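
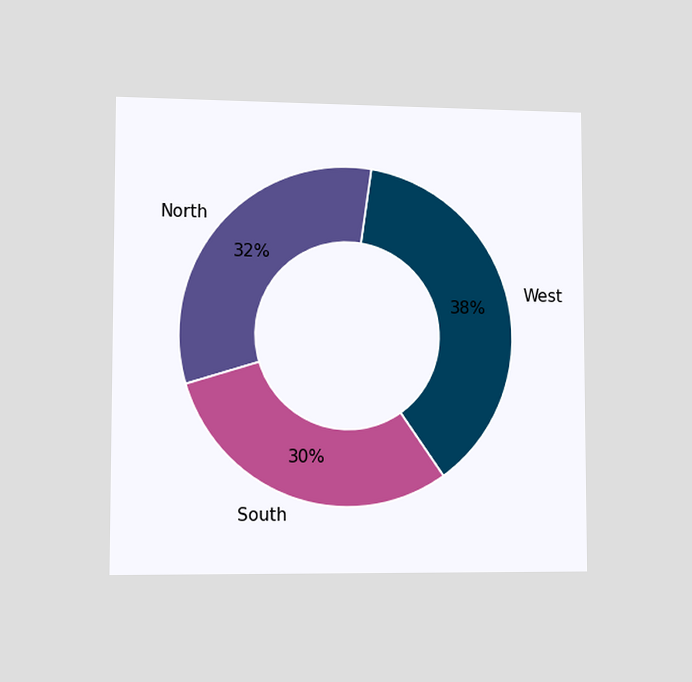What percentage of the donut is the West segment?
The chart is viewed slightly from the left. The West segment takes up 38% of the ring.

38%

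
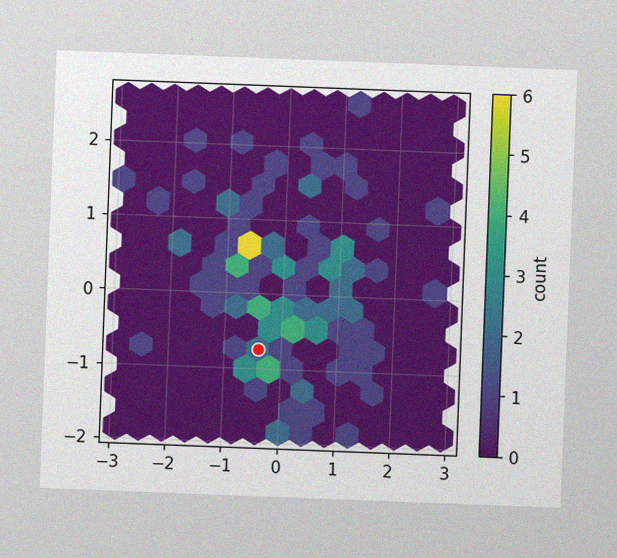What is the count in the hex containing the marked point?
2

The chart is tilted about 2° clockwise, with some photo noise. The marked hex reads 2 on the colorbar.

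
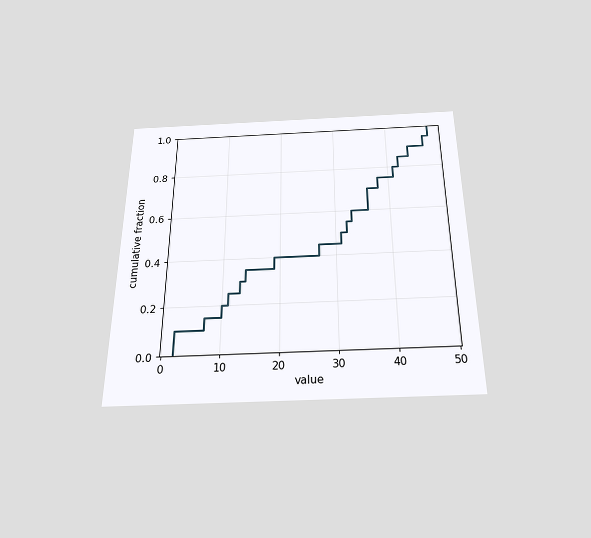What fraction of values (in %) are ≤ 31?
50%

The chart is viewed slightly from below. At x=31 the ECDF step is at 50%.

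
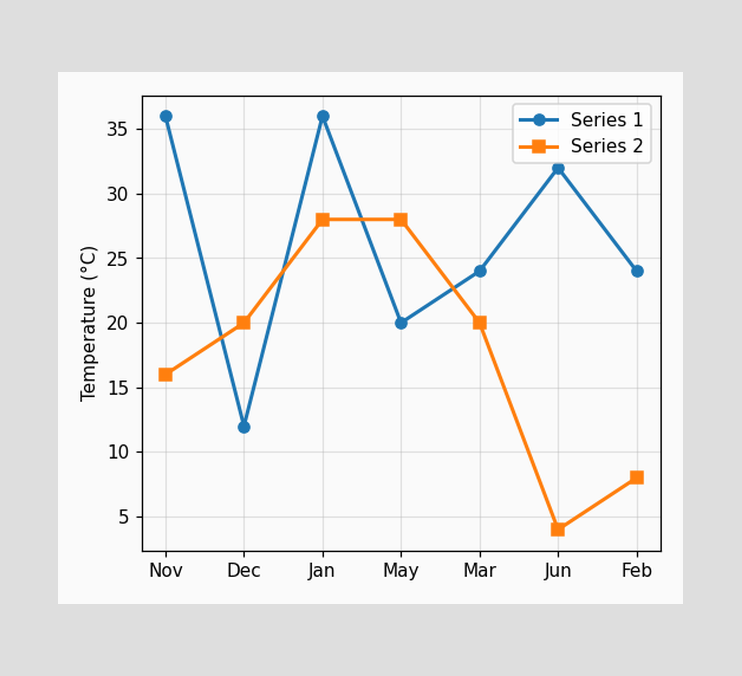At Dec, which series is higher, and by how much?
Series 2, by 8°C

At Dec, Series 2 sits above the other line by 8°C.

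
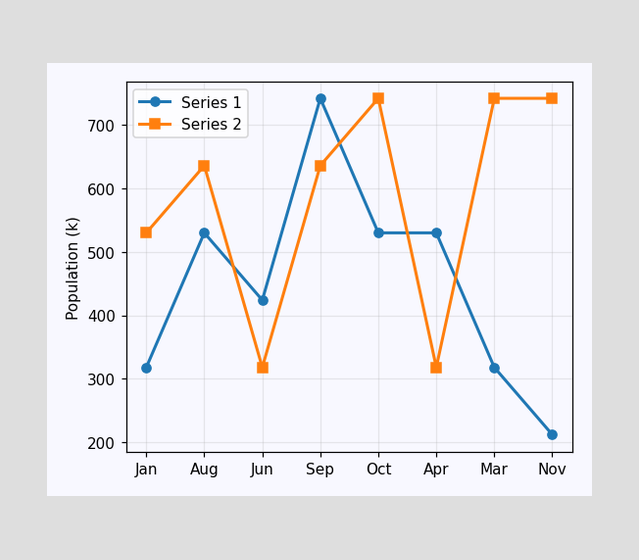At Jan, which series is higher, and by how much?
Series 2, by 212k

At Jan, Series 2 sits above the other line by 212k.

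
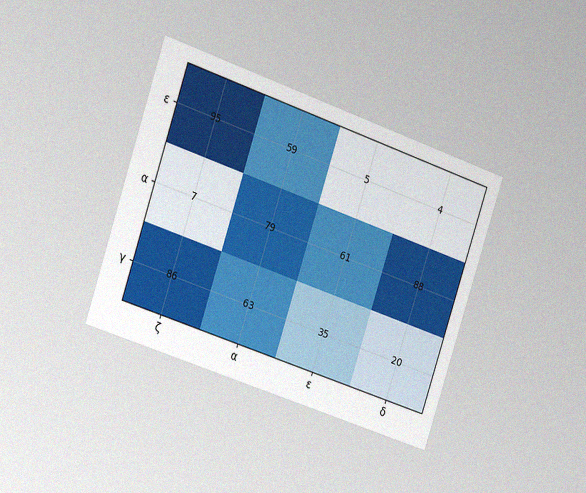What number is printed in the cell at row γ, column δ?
20

The chart is tilted about 19° clockwise and viewed at a slight angle, with some photo noise. The (γ, δ) cell reads 20.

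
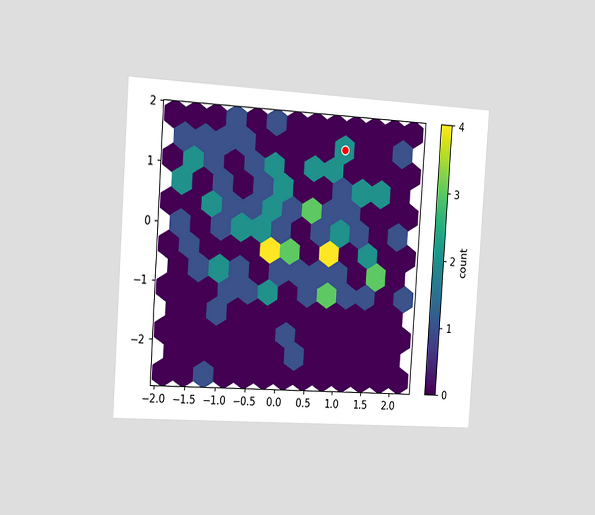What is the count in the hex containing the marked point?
2

The chart is tilted about 4° clockwise and viewed slightly from the left. The marked hex reads 2 on the colorbar.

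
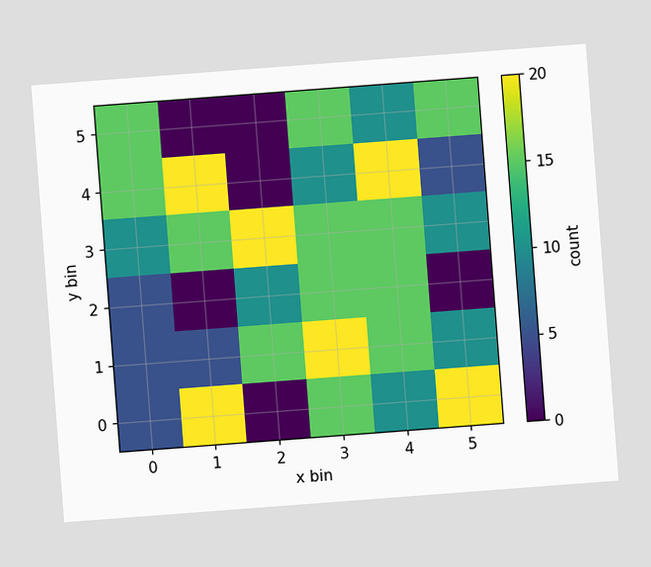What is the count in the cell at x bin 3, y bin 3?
15

The chart is tilted about 4° counter-clockwise. Matching the cell (3, 3) against the colorbar gives 15.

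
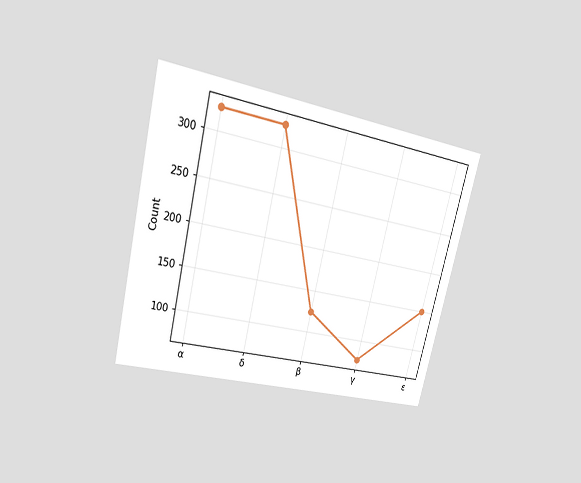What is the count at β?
The chart is tilted about 14° clockwise and viewed at a slight angle. At β, the line is at 125.

125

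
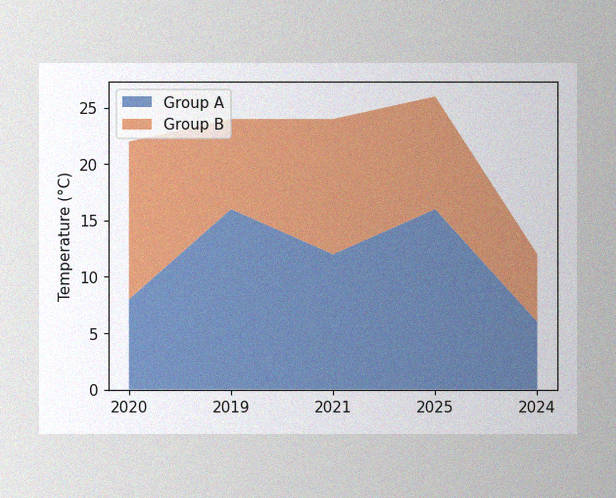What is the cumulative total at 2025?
26°C

The image has some photo noise and uneven lighting. The stacked total at 2025 reaches 26°C.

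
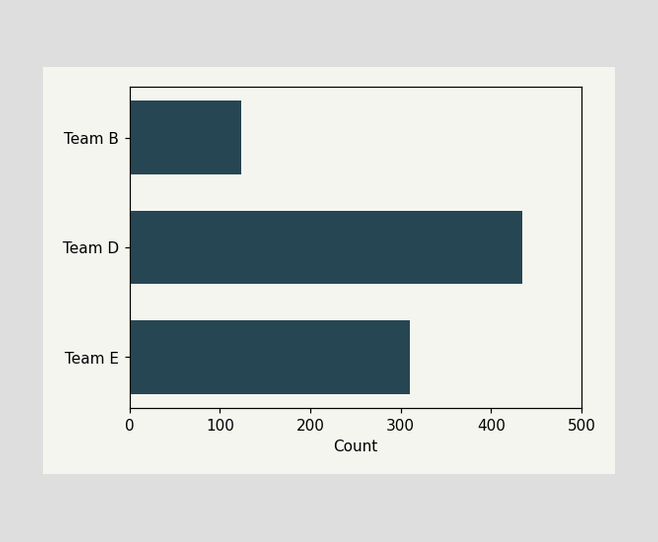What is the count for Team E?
Reading along the chart's x-axis, the Team E bar reaches 310.

310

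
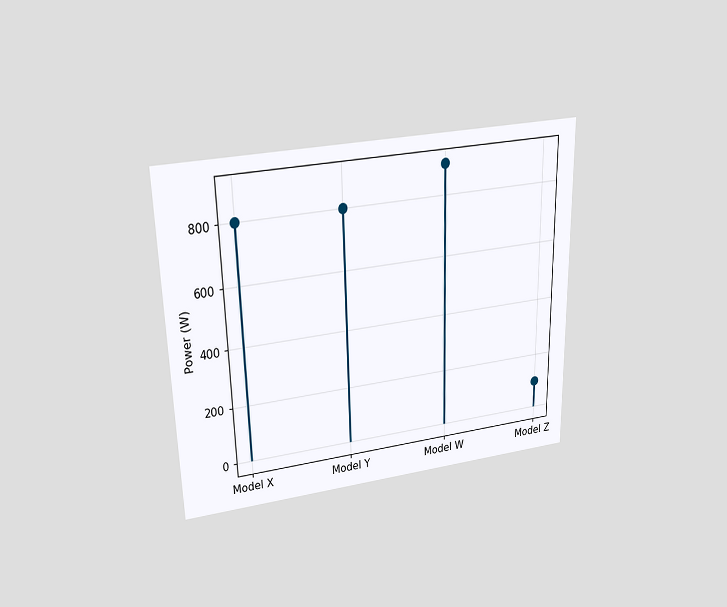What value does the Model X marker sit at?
800W

The chart is viewed slightly from above. The Model X marker sits at 800W.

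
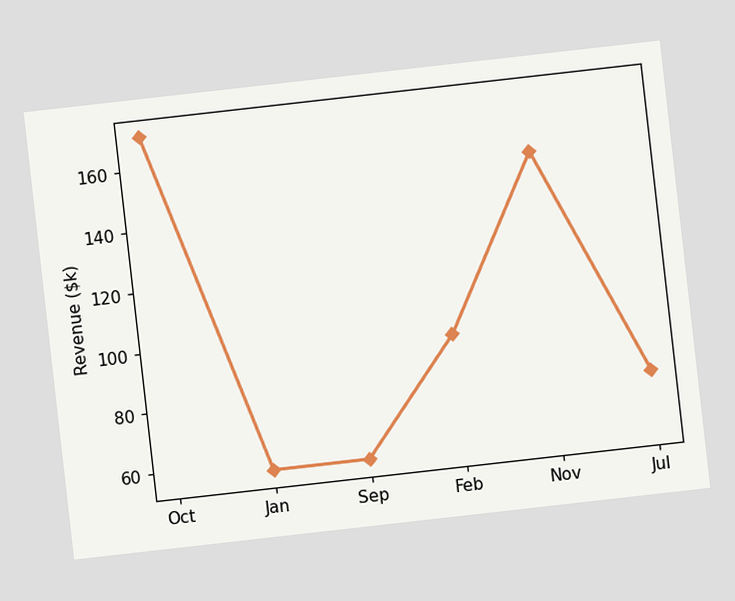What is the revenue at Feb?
The chart is tilted about 6° counter-clockwise. At Feb, the line is at $95k.

$95k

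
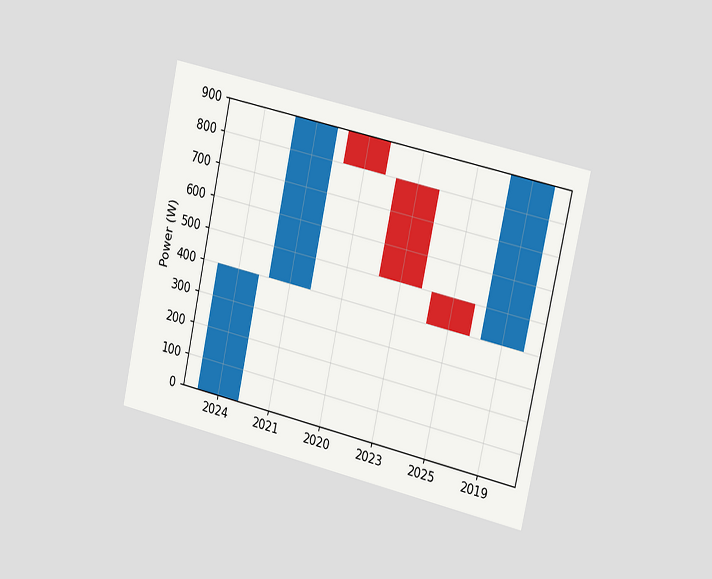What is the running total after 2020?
800W

The chart is tilted about 12° clockwise and viewed slightly from the right. After 2020 the running total reaches 800W.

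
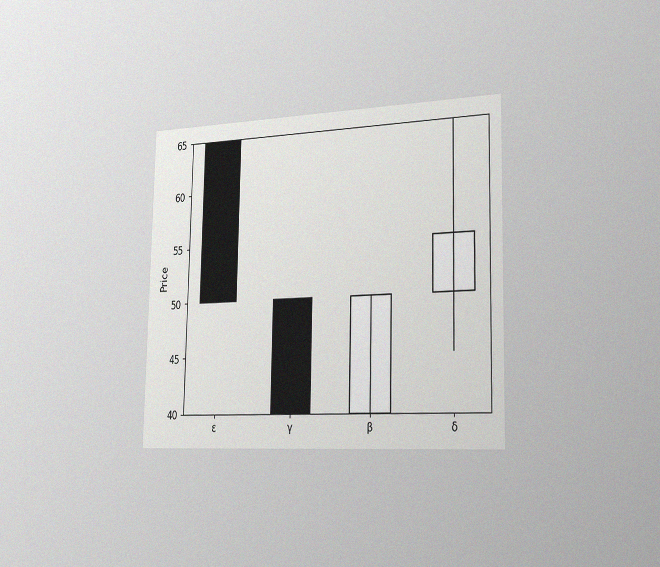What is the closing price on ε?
The chart is viewed slightly from the right, with some photo noise. The ε candle closes at 50.

50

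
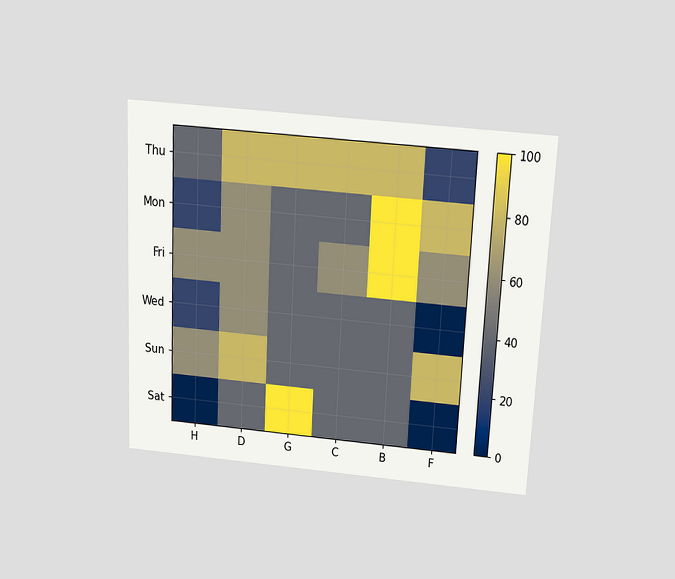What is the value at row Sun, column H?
The chart is tilted about 3° clockwise and viewed slightly from above. Matching cell (Sun, H) against the colorbar gives 60.

60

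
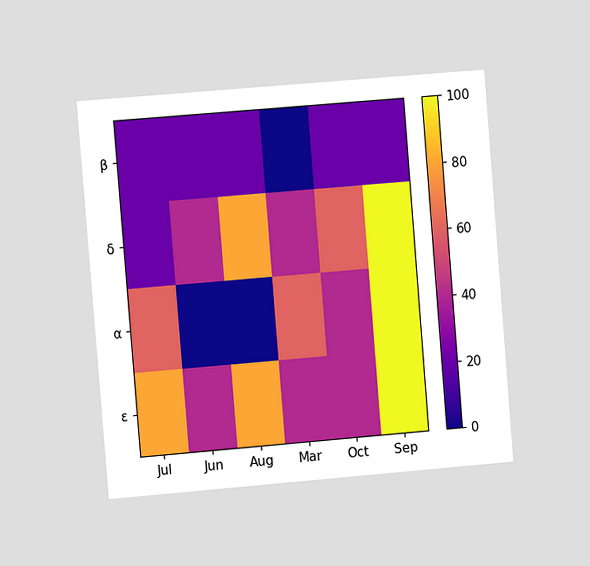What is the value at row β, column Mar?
The chart is tilted about 5° counter-clockwise and viewed at a slight angle. Matching cell (β, Mar) against the colorbar gives 0.

0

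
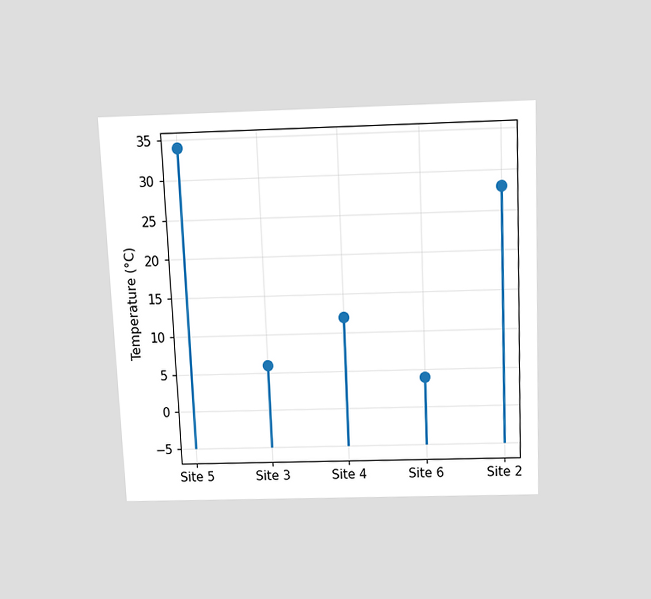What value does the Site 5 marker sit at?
34°C

The chart is tilted about 3° counter-clockwise and viewed slightly from above. The Site 5 marker sits at 34°C.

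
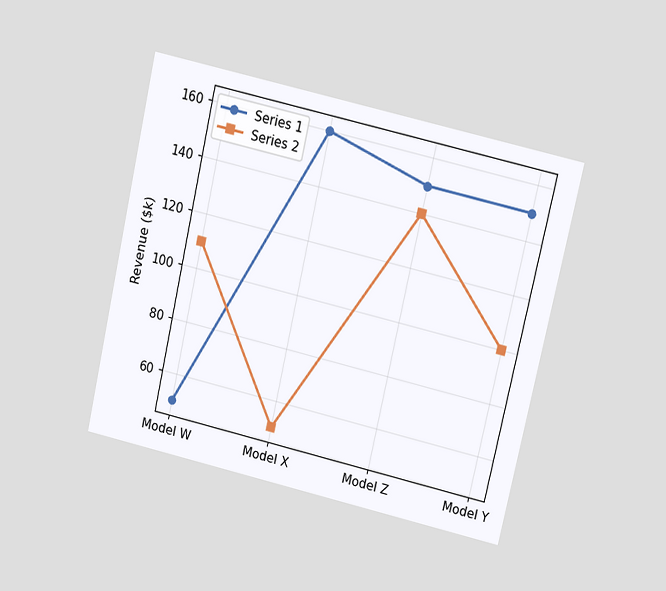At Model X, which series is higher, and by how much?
The chart is tilted about 13° clockwise and viewed slightly from above. At Model X, Series 1 sits above the other line by $110k.

Series 1, by $110k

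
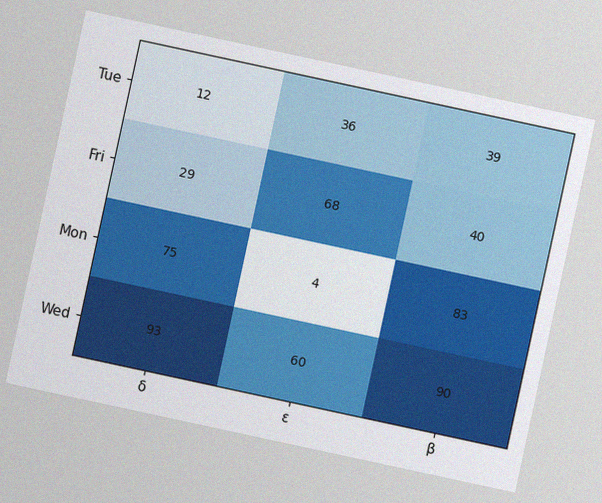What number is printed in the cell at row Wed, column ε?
The chart is tilted about 12° clockwise, with some photo noise. The (Wed, ε) cell reads 60.

60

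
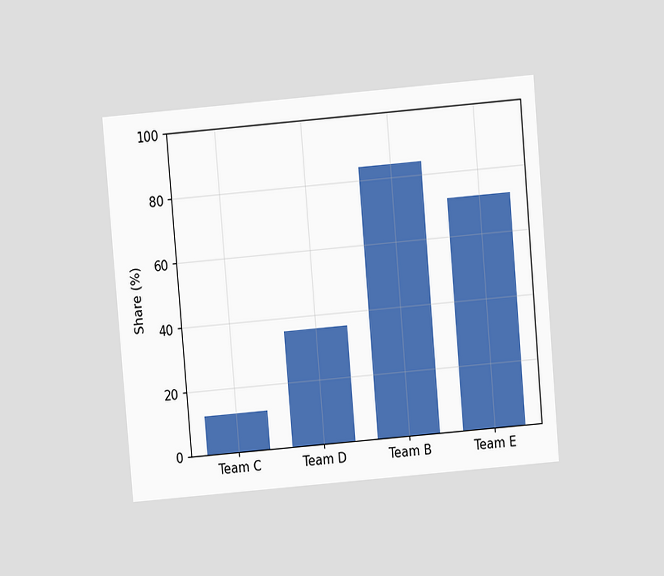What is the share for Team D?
36%

The chart is tilted about 5° counter-clockwise and viewed at a slight angle. Reading along the chart's y-axis, the Team D bar reaches 36%.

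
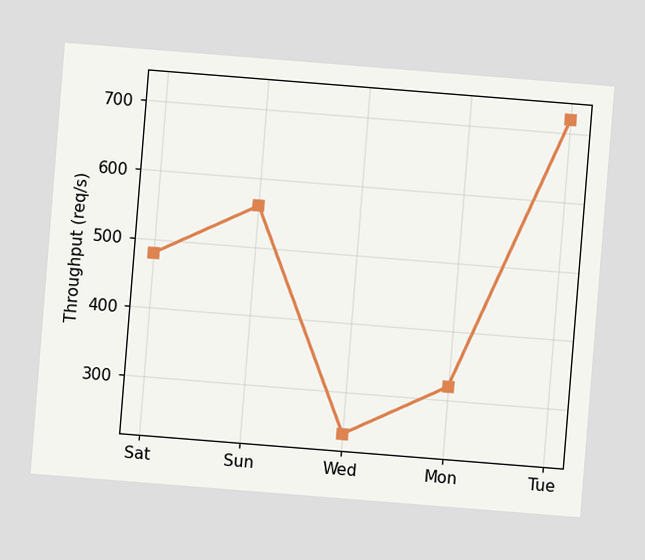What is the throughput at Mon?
320req/s

The chart is tilted about 5° clockwise. At Mon, the line is at 320req/s.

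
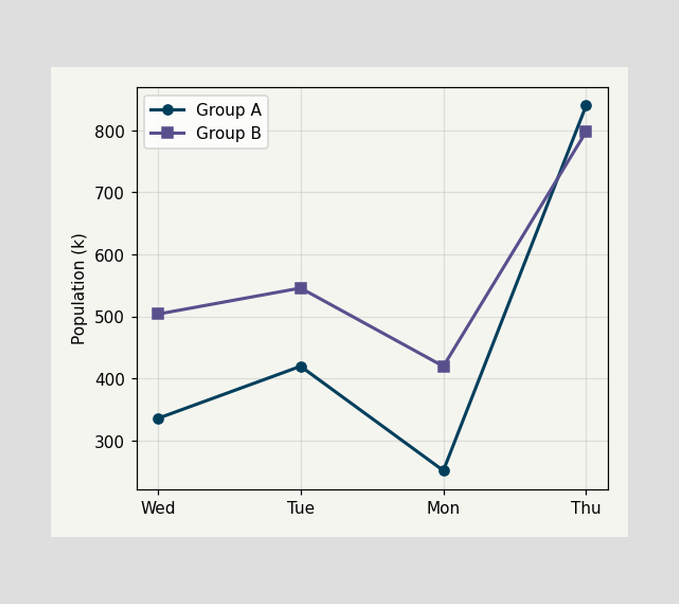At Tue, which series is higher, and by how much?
Group B, by 126k

At Tue, Group B sits above the other line by 126k.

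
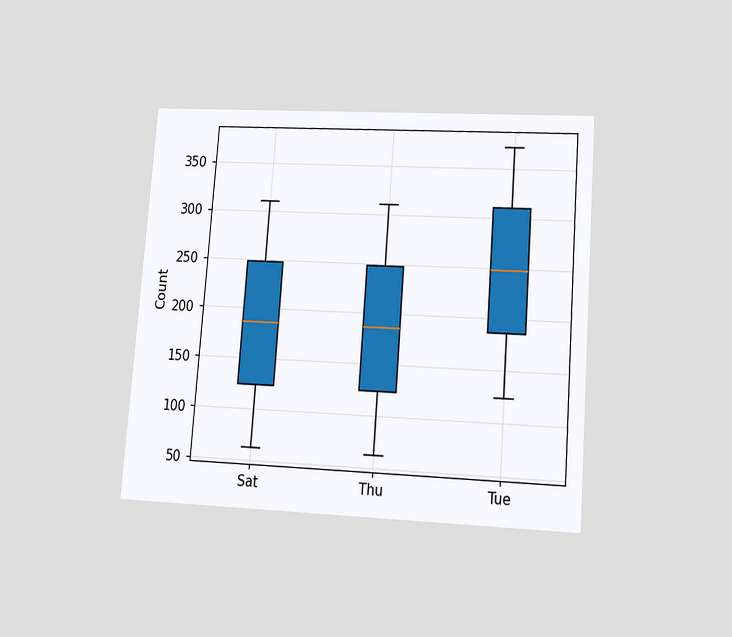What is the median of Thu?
186

The chart is tilted about 4° clockwise and viewed at a slight angle. The median line in the Thu box sits at 186.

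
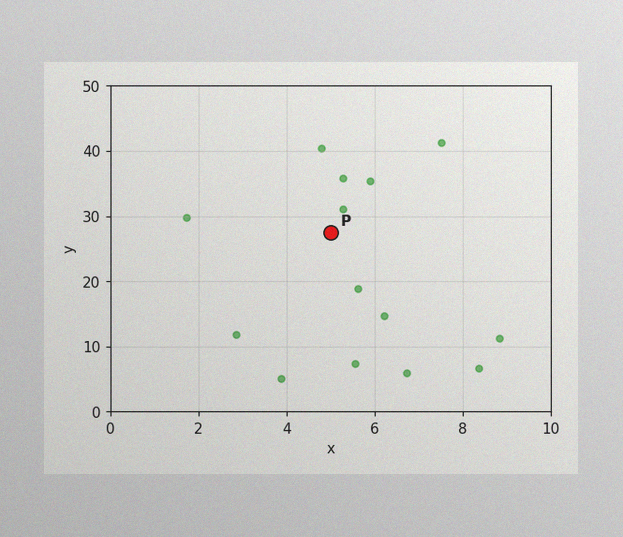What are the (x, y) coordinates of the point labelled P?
(5, 27.5)

The image has some photo noise and uneven lighting. Following the gridlines from P to each axis, P sits at (5, 27.5).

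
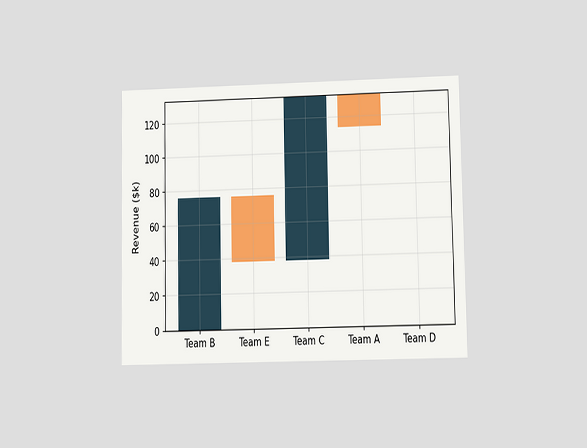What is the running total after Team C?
$133k

The chart is viewed at a slight angle. After Team C the running total reaches $133k.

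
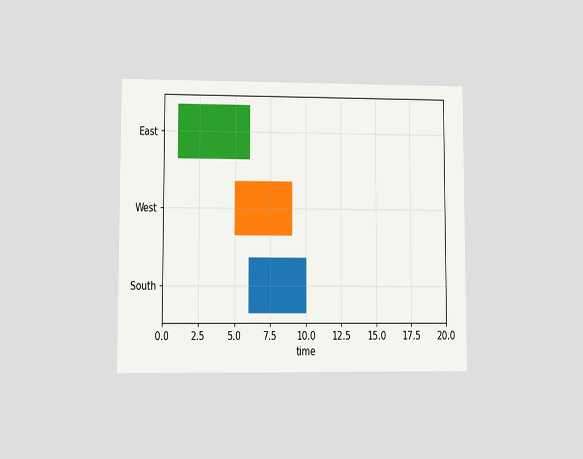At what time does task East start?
1

The chart is viewed at a slight angle. The East bar begins at t=1.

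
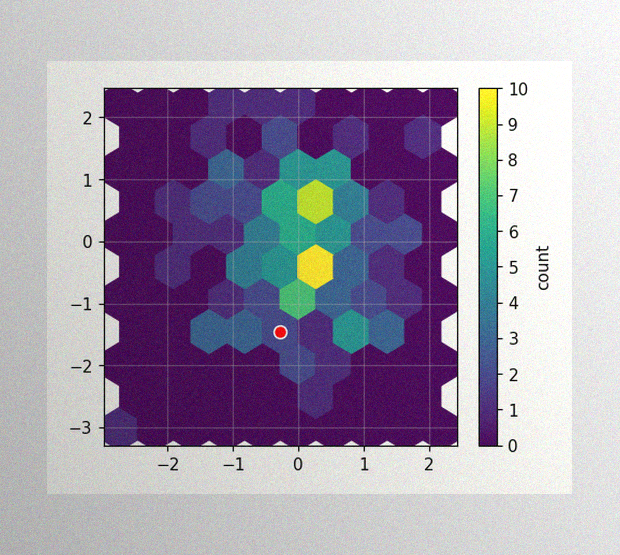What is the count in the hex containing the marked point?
2

The image has some photo noise and uneven lighting. The marked hex reads 2 on the colorbar.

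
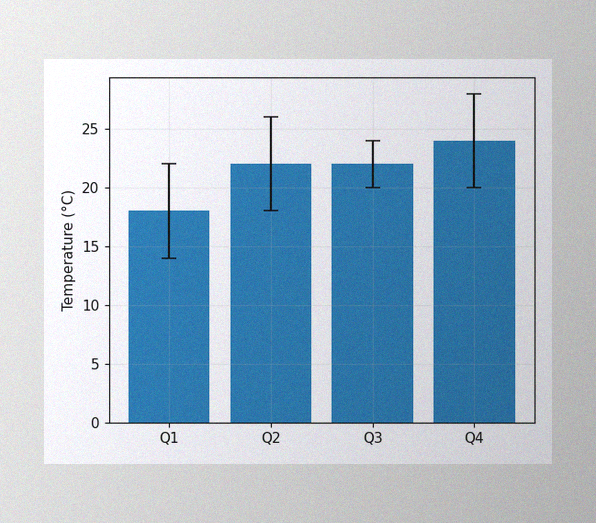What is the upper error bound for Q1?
The image has some photo noise and uneven lighting. The Q1 bar's upper whisker reaches 22°C.

22°C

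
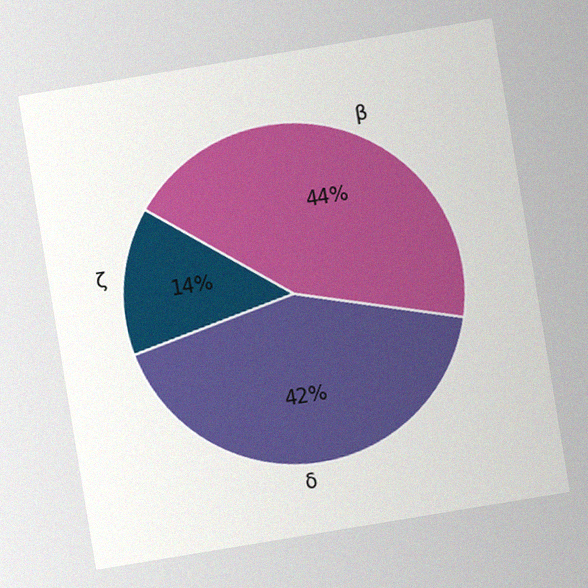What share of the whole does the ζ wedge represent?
14%

The chart is tilted about 9° counter-clockwise, with some photo noise. The ζ slice takes up 14% of the pie.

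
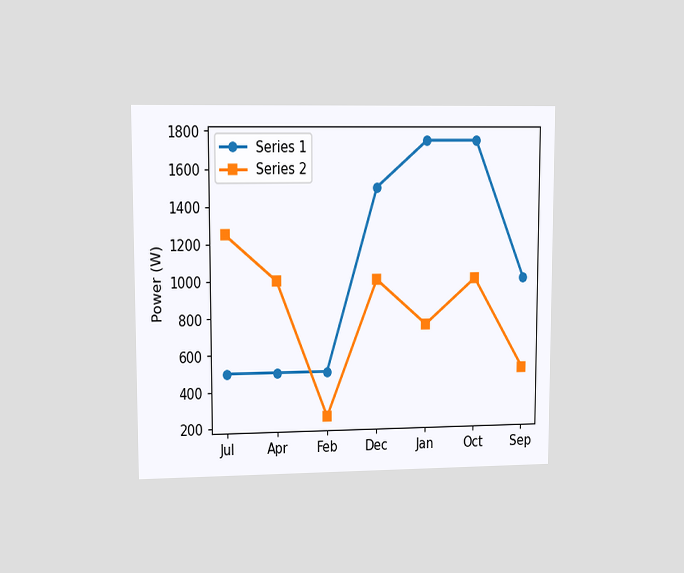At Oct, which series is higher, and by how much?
Series 1, by 750W

The chart is viewed at a slight angle. At Oct, Series 1 sits above the other line by 750W.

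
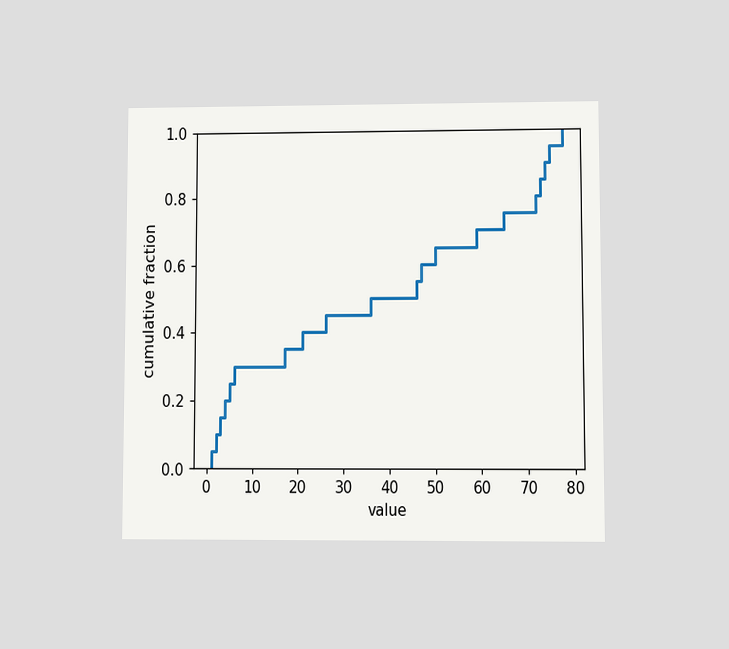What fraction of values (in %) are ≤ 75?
The chart is viewed at a slight angle. At x=75 the ECDF step is at 95%.

95%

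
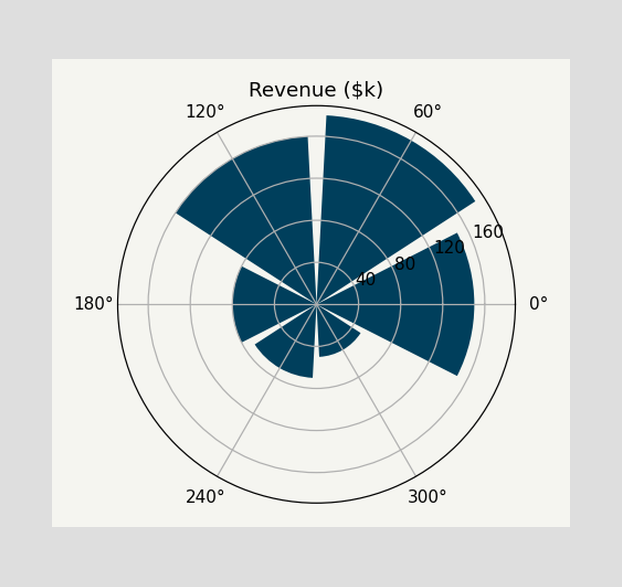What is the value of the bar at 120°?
The bar at 120° reaches $160k on the radial axis.

$160k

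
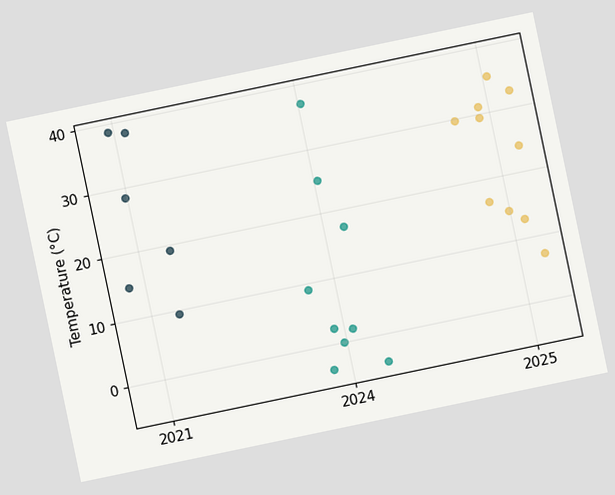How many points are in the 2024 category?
The chart is tilted about 12° counter-clockwise. Counting the markers in the 2024 column gives 9.

9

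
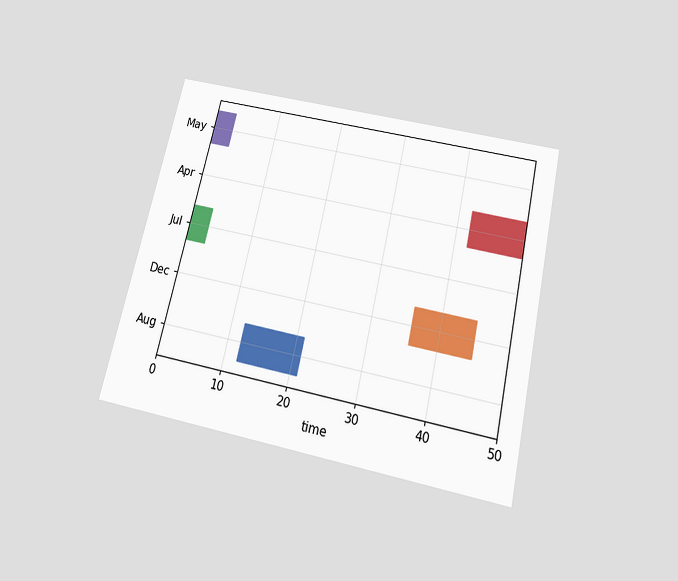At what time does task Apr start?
42

The chart is tilted about 13° clockwise and viewed slightly from below. The Apr bar begins at t=42.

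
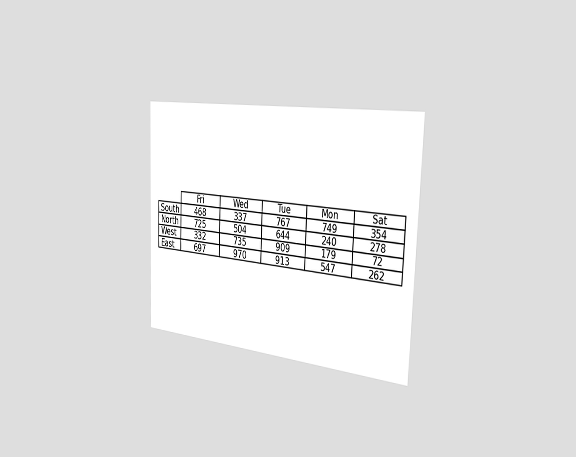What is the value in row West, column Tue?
909

The chart is tilted about 2° clockwise and viewed slightly from the right. The (West, Tue) cell reads 909.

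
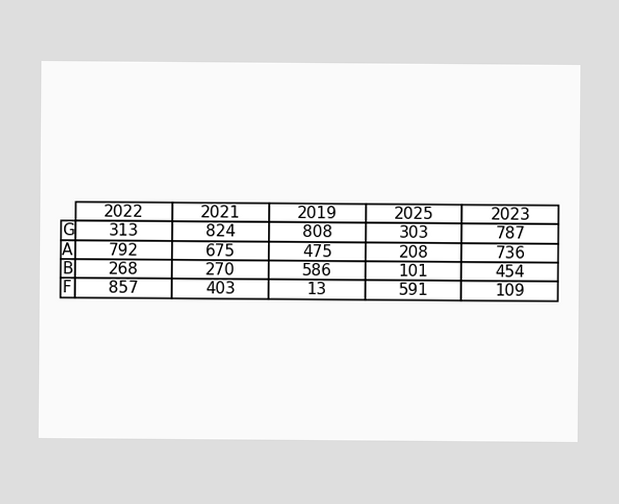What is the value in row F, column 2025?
The (F, 2025) cell reads 591.

591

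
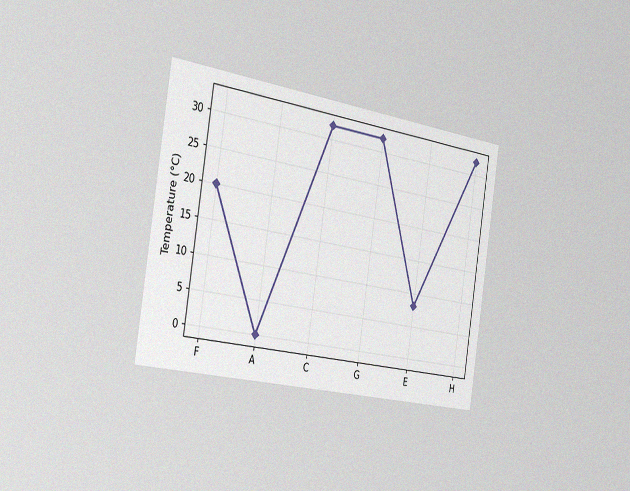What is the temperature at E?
The chart is tilted about 9° clockwise and viewed slightly from the left, with some photo noise. At E, the line is at 8°C.

8°C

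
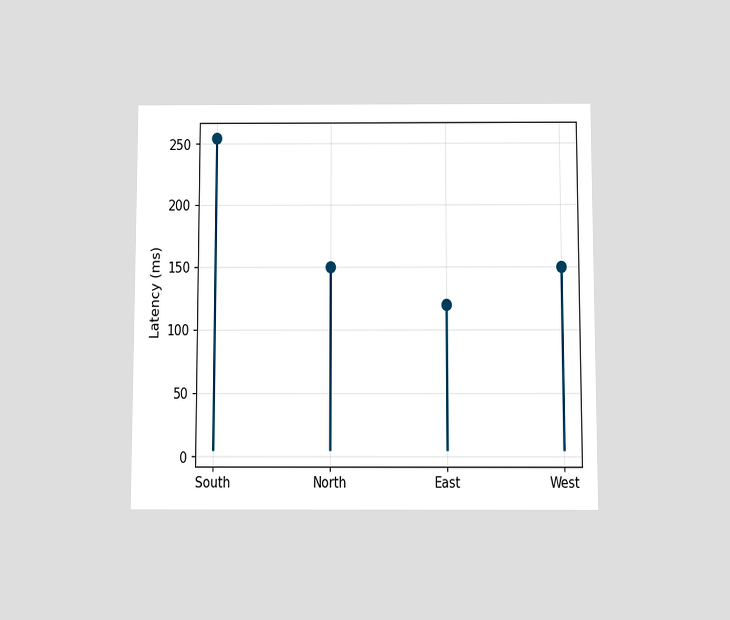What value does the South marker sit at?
The chart is viewed slightly from below. The South marker sits at 255ms.

255ms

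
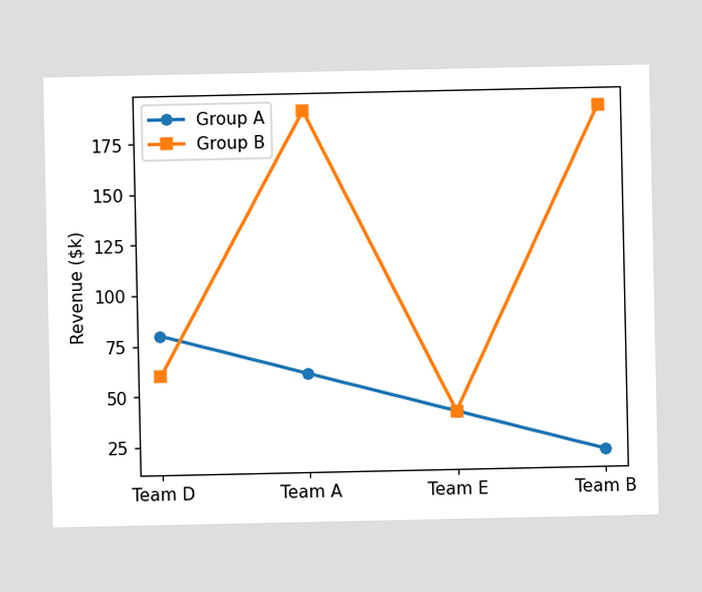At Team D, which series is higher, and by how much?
Group A, by $20k

At Team D, Group A sits above the other line by $20k.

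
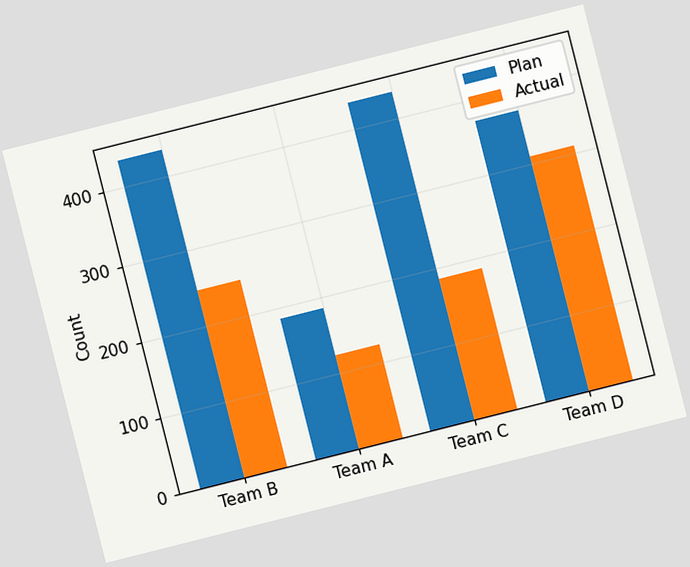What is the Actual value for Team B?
248

The chart is tilted about 14° counter-clockwise. The Actual bar at Team B reaches 248 on the y-axis.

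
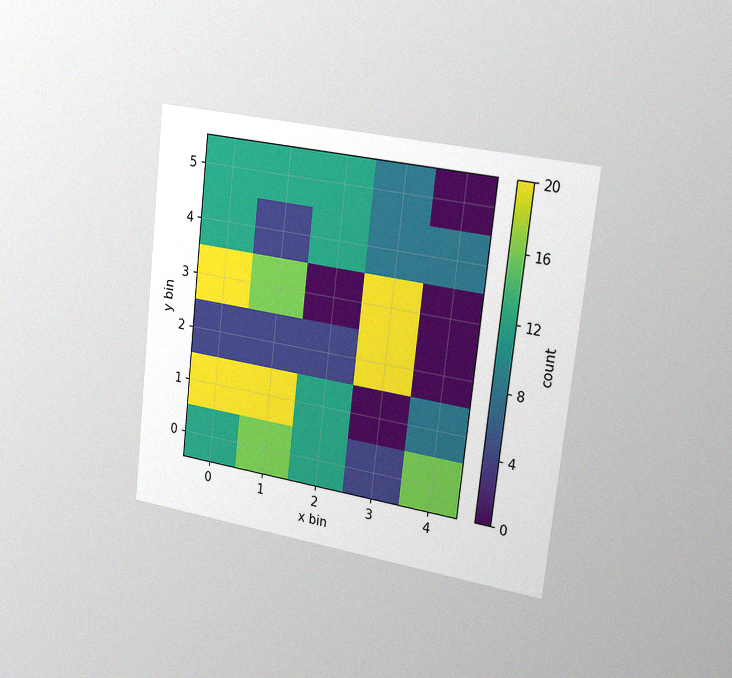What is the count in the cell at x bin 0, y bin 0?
The chart is tilted about 6° clockwise and viewed slightly from the right, with some photo noise. Matching the cell (0, 0) against the colorbar gives 12.

12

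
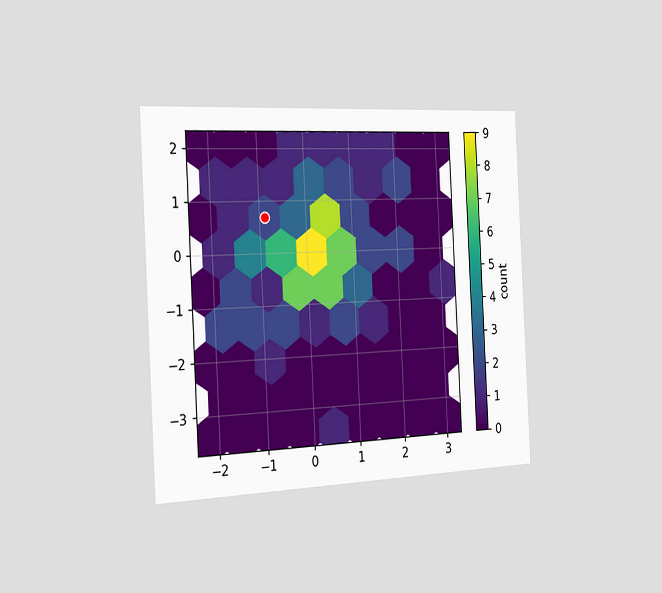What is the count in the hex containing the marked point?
2

The chart is tilted about 3° counter-clockwise and viewed slightly from the left. The marked hex reads 2 on the colorbar.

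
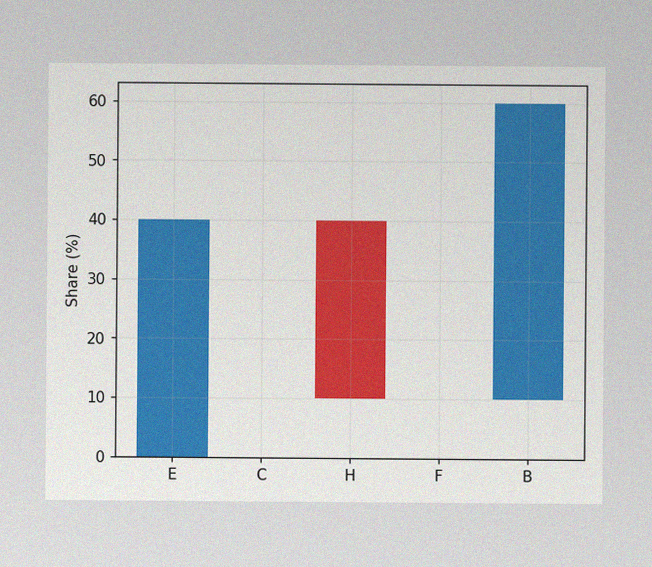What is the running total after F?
The image has some photo noise and uneven lighting. After F the running total reaches 10%.

10%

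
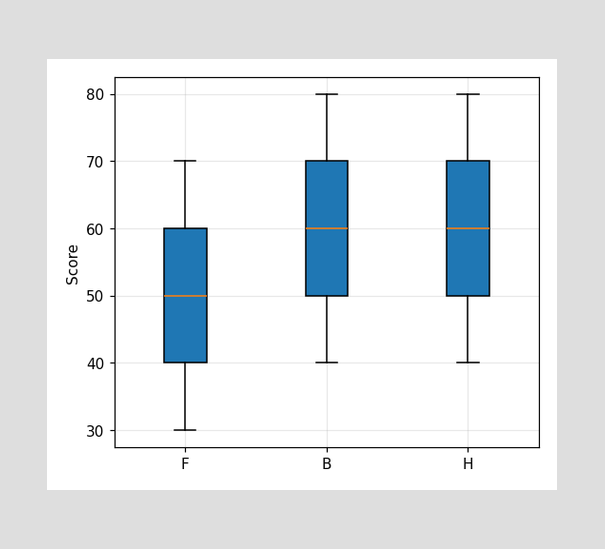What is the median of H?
The median line in the H box sits at 60.

60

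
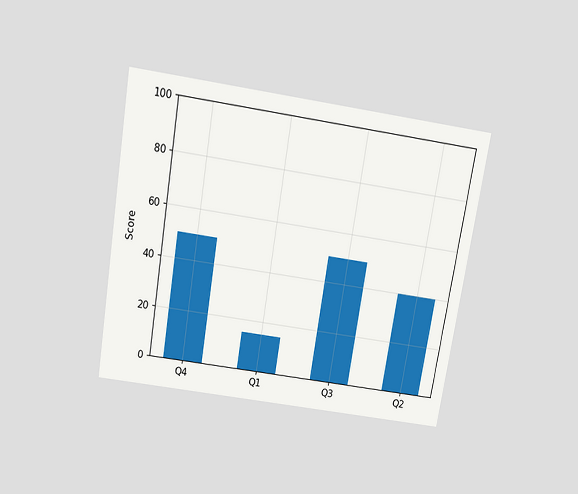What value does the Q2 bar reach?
40

The chart is tilted about 9° clockwise and viewed slightly from above. Reading along the chart's y-axis, the Q2 bar reaches 40.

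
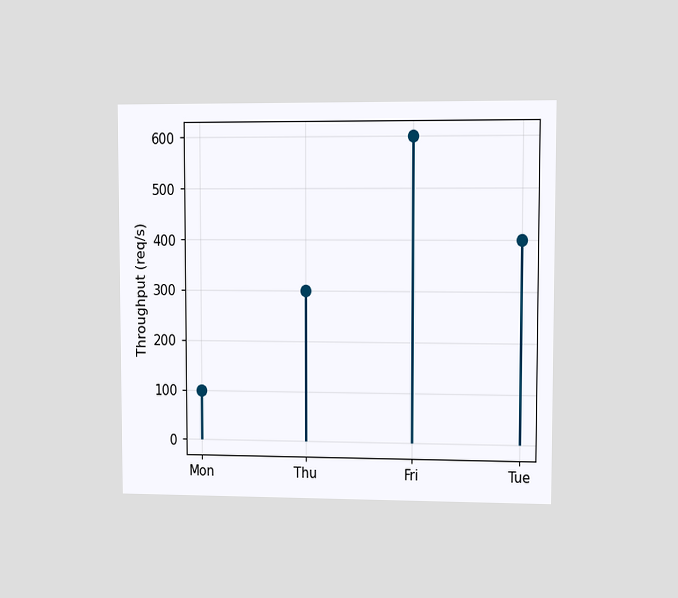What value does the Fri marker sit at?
The chart is viewed at a slight angle. The Fri marker sits at 600req/s.

600req/s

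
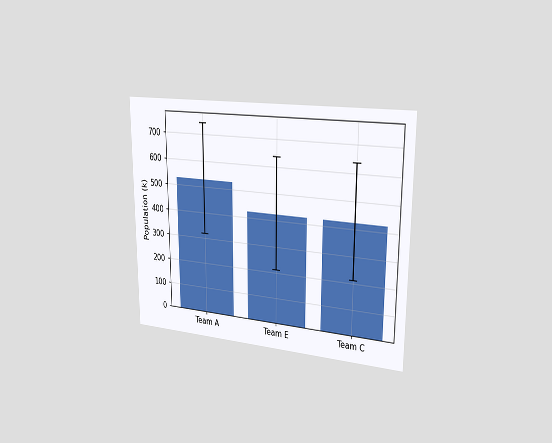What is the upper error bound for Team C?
The chart is viewed slightly from the right. The Team C bar's upper whisker reaches 636k.

636k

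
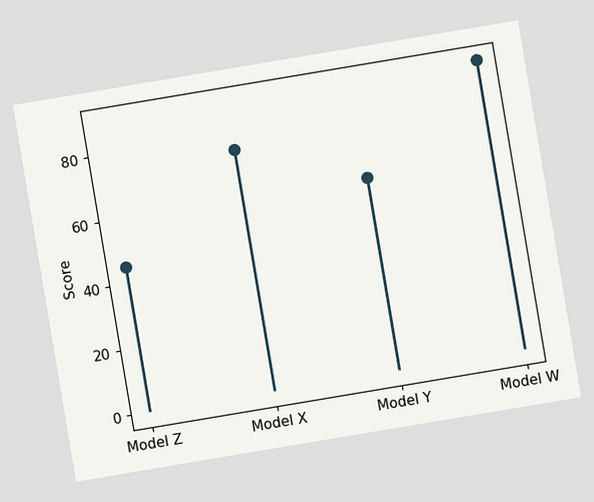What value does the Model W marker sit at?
The chart is tilted about 10° counter-clockwise. The Model W marker sits at 90.

90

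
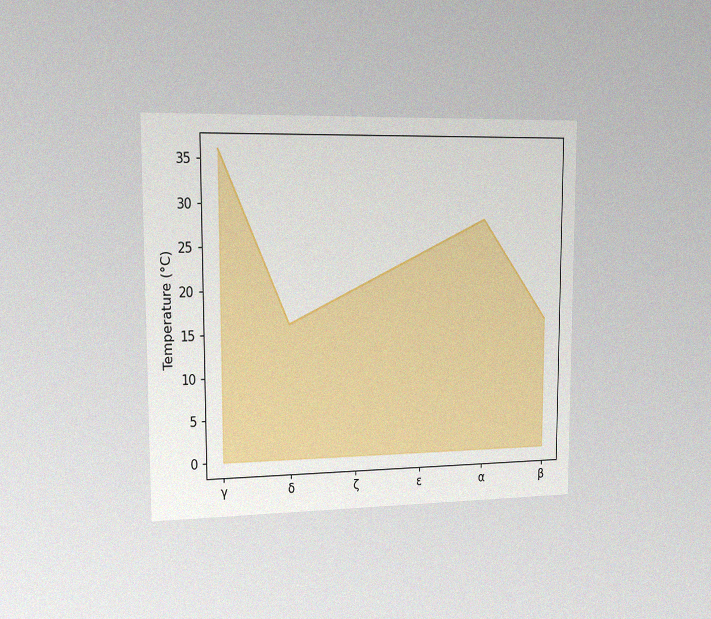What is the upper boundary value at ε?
24°C

The chart is viewed slightly from the left, with some photo noise. At ε the upper boundary is at 24°C.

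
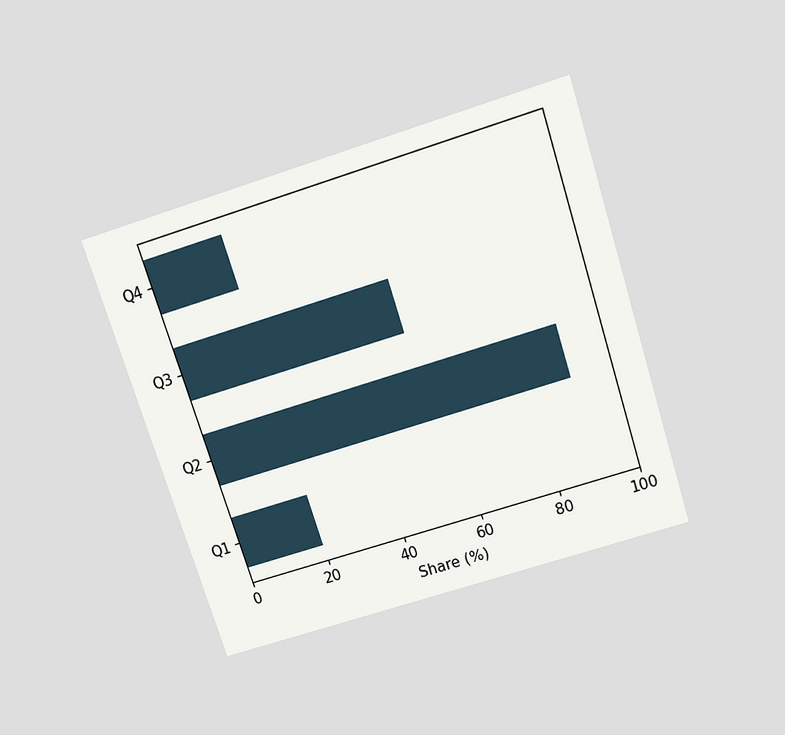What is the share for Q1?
20%

The chart is tilted about 18° counter-clockwise and viewed slightly from above. Reading along the chart's x-axis, the Q1 bar reaches 20%.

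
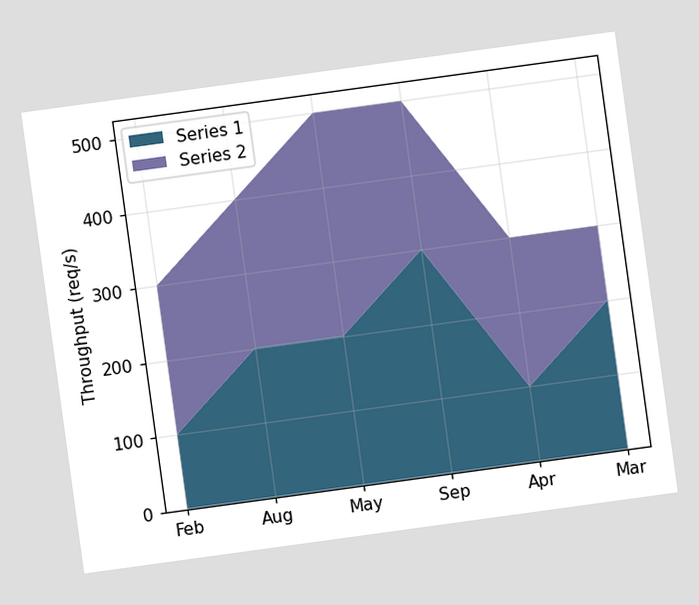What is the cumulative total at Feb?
300req/s

The chart is tilted about 8° counter-clockwise. The stacked total at Feb reaches 300req/s.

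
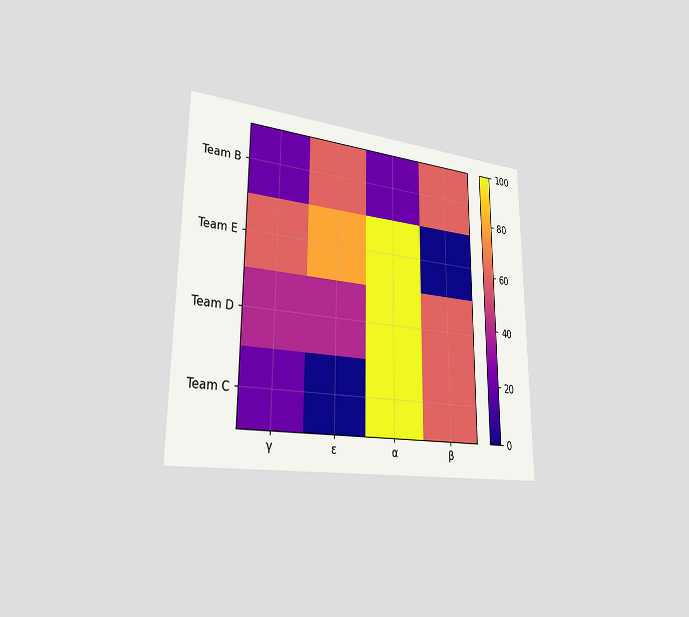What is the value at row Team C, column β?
60

The chart is viewed slightly from the left. Matching cell (Team C, β) against the colorbar gives 60.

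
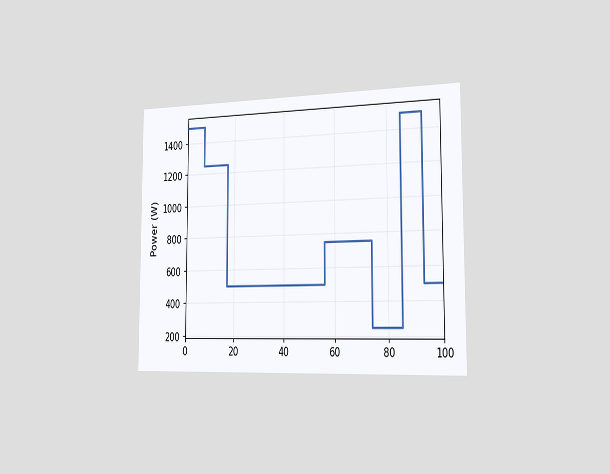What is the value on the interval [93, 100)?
The chart is viewed slightly from the right. On [93, 100) the step sits at 500W.

500W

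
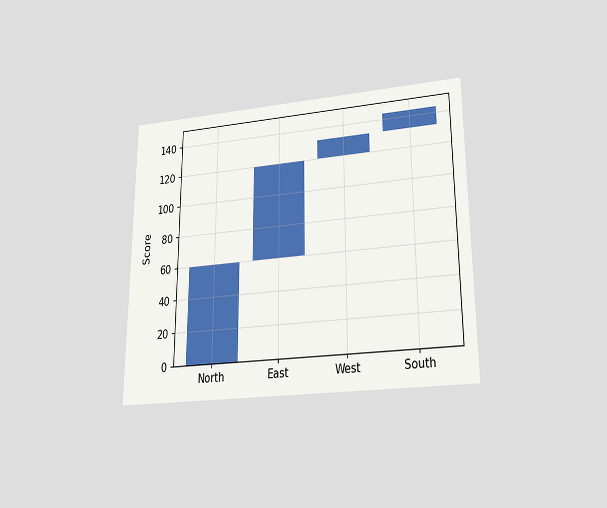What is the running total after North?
The chart is viewed slightly from below. After North the running total reaches 60.

60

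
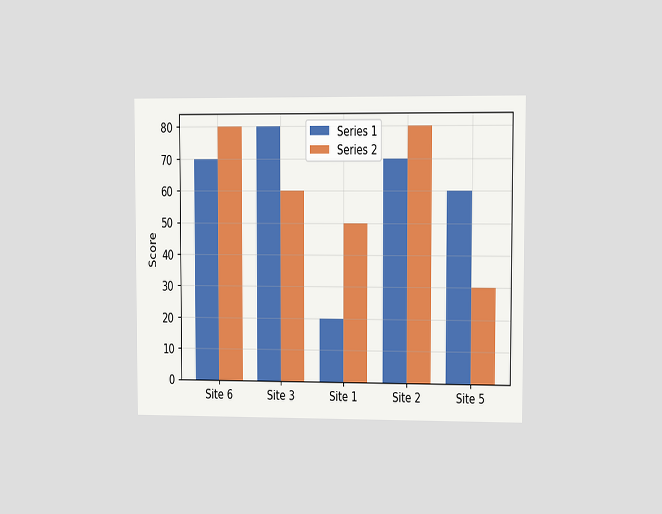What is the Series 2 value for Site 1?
The chart is viewed at a slight angle. The Series 2 bar at Site 1 reaches 50 on the y-axis.

50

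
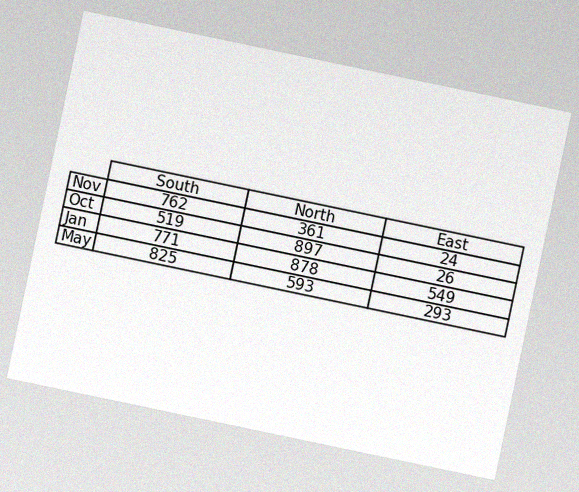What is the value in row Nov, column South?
The chart is tilted about 12° clockwise, with some photo noise. The (Nov, South) cell reads 762.

762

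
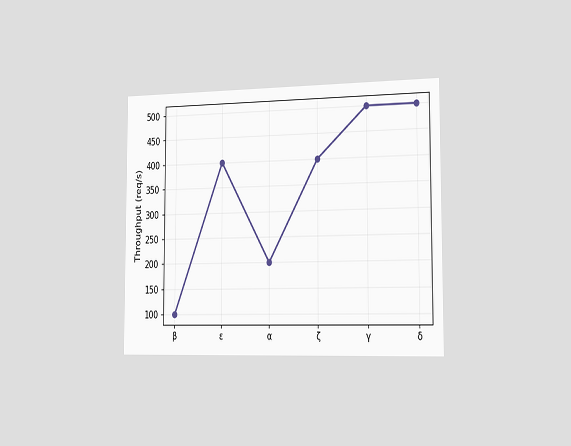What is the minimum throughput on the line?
The chart is viewed slightly from the right. The lowest point is at β, and reading across to the y-axis gives 100req/s.

100req/s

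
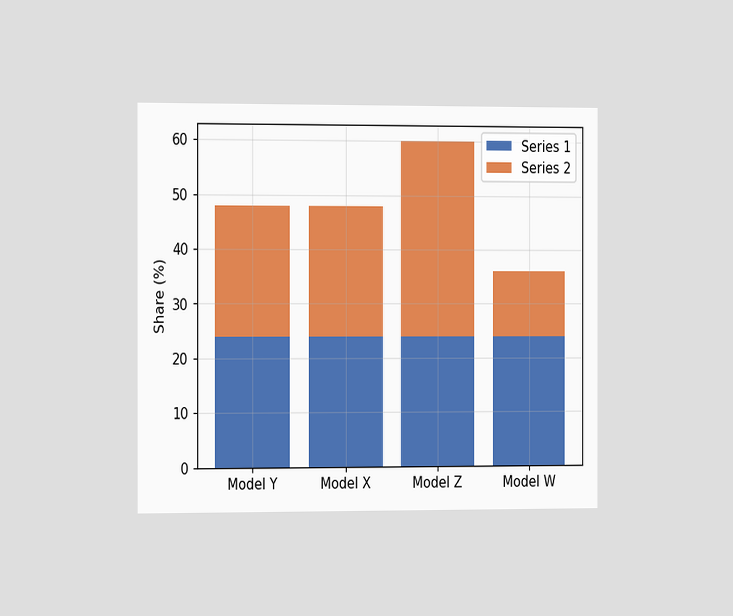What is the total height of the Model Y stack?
The chart is viewed slightly from the left. The Model Y stack's top reaches 48% on the y-axis.

48%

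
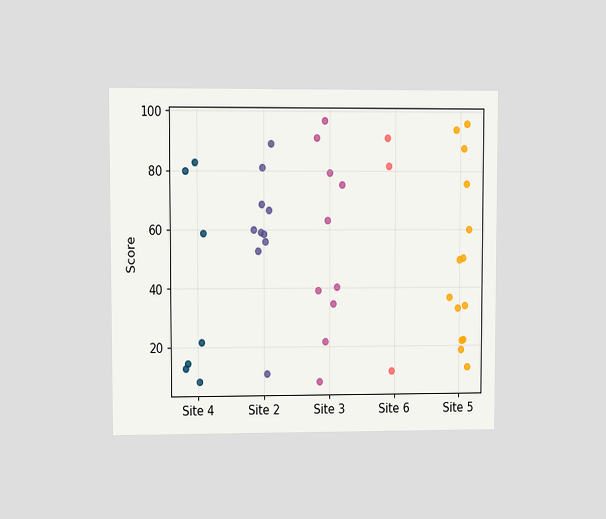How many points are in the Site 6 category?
The chart is viewed at a slight angle. Counting the markers in the Site 6 column gives 3.

3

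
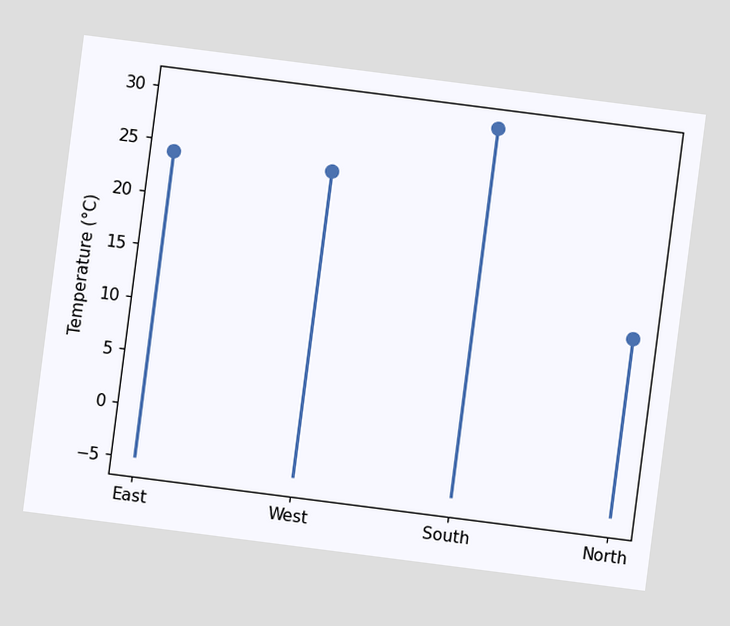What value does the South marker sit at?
The chart is tilted about 7° clockwise. The South marker sits at 30°C.

30°C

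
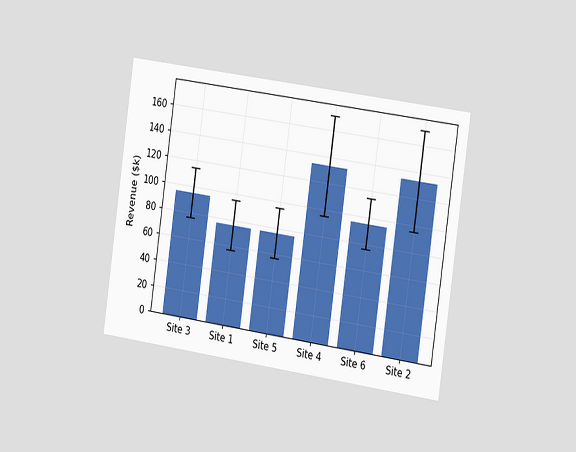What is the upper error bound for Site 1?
$95k

The chart is tilted about 8° clockwise and viewed slightly from the right. The Site 1 bar's upper whisker reaches $95k.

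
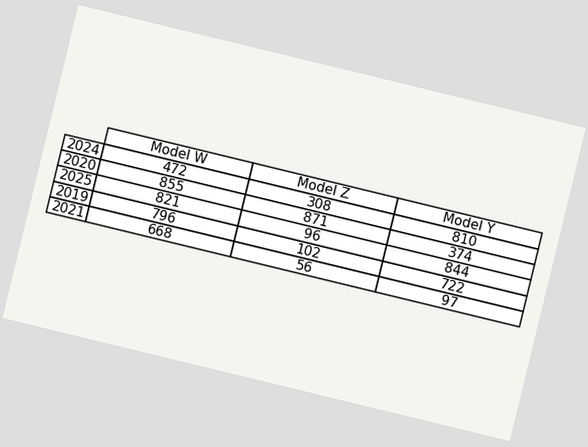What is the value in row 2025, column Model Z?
96

The chart is tilted about 14° clockwise. The (2025, Model Z) cell reads 96.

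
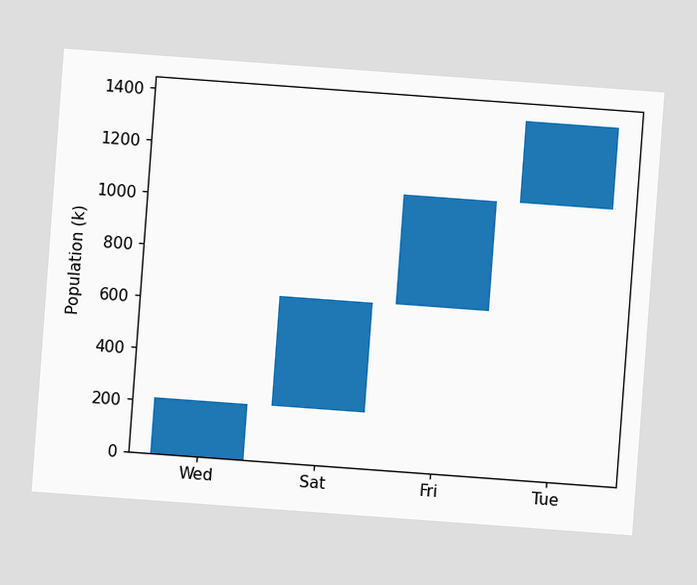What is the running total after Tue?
1378k

The chart is tilted about 4° clockwise. After Tue the running total reaches 1378k.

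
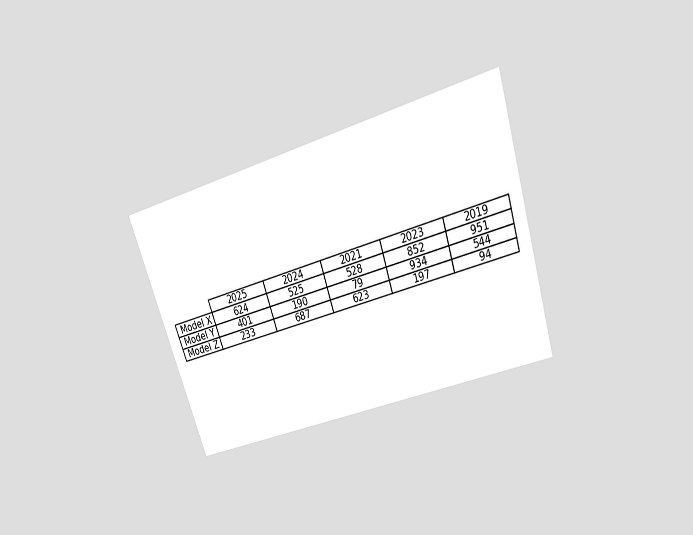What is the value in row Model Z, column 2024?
The chart is tilted about 18° counter-clockwise and viewed slightly from above. The (Model Z, 2024) cell reads 687.

687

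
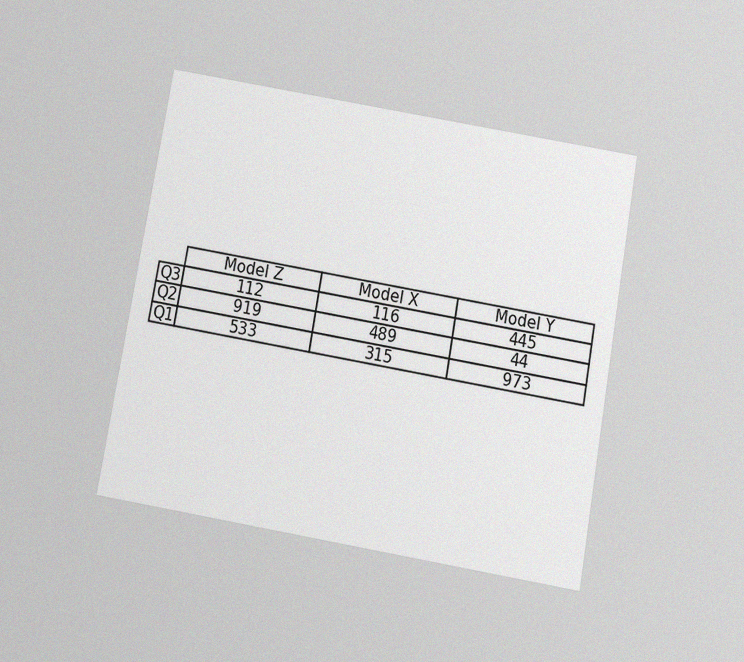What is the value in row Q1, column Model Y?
973

The chart is tilted about 10° clockwise and viewed slightly from below, with some photo noise. The (Q1, Model Y) cell reads 973.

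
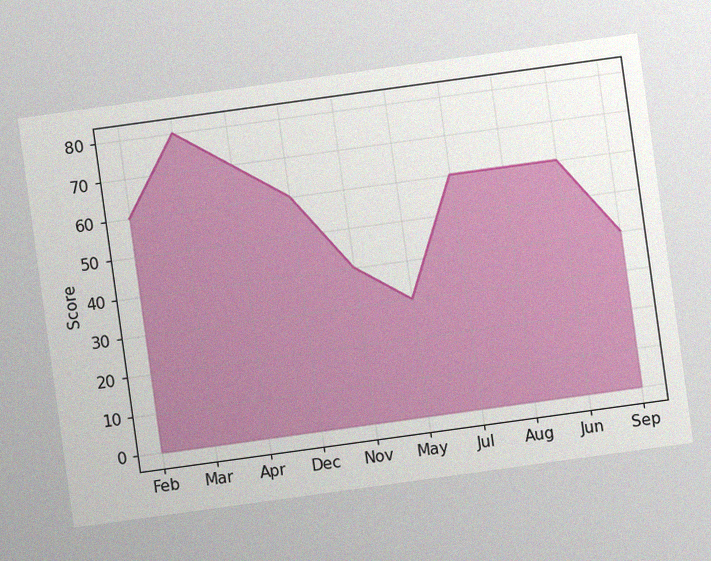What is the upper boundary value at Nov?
40

The chart is tilted about 8° counter-clockwise, with some photo noise. At Nov the upper boundary is at 40.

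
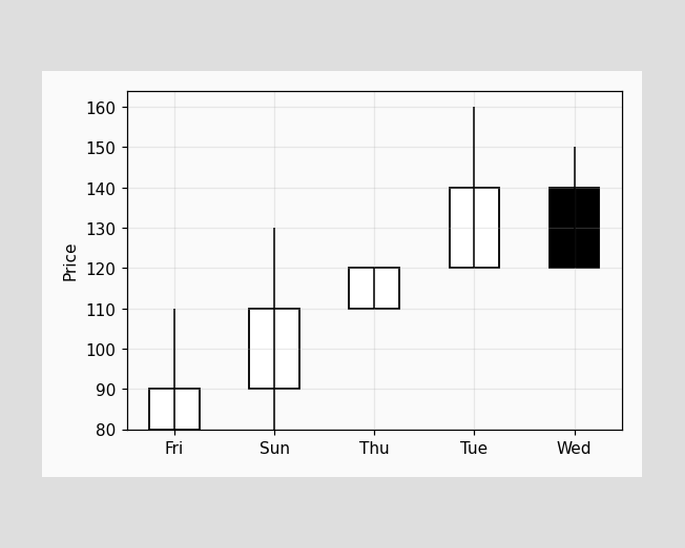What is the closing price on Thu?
120

The Thu candle closes at 120.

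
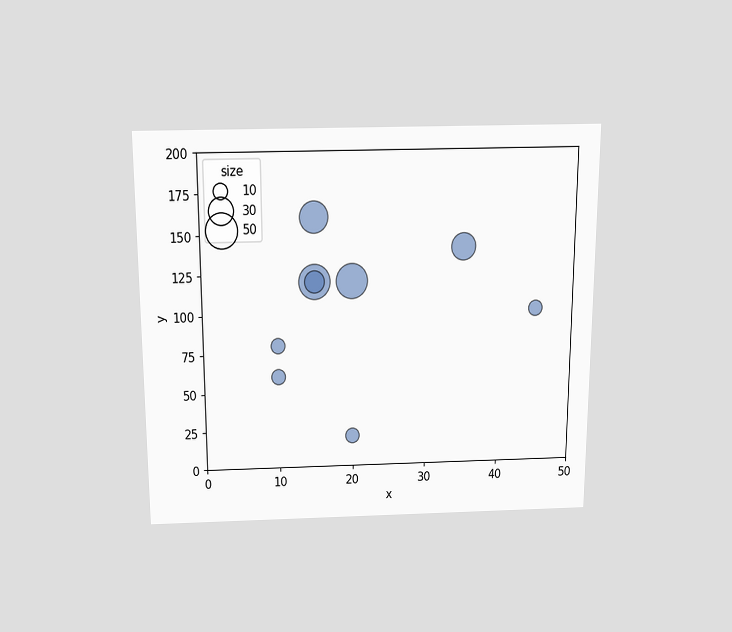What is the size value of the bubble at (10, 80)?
10

The chart is viewed slightly from above. Matching the bubble at (10, 80) against the size legend gives 10.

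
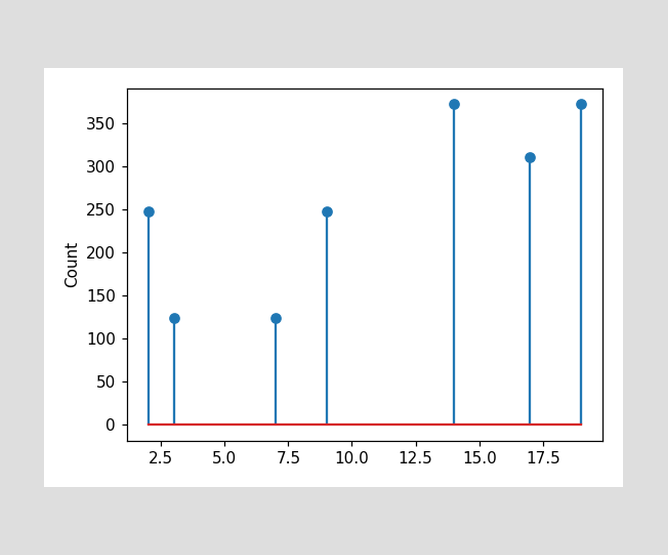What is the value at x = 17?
310

The stem at x=17 reaches 310.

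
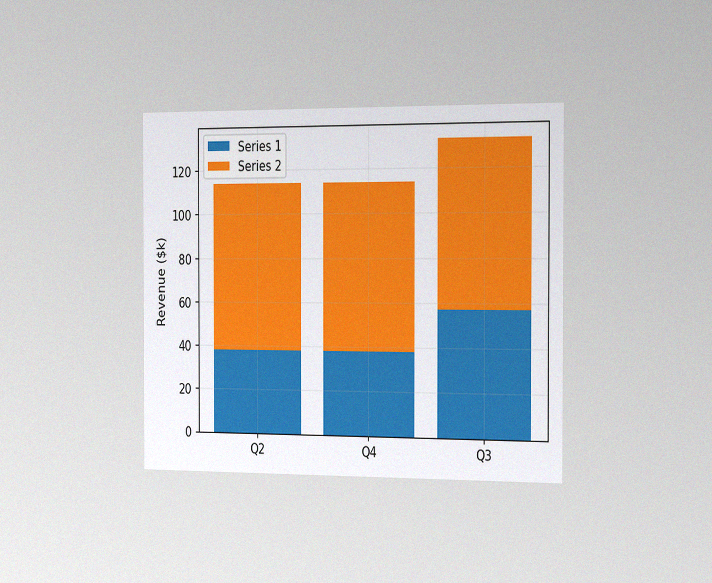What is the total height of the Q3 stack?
$133k

The chart is viewed slightly from the right, with some photo noise. The Q3 stack's top reaches $133k on the y-axis.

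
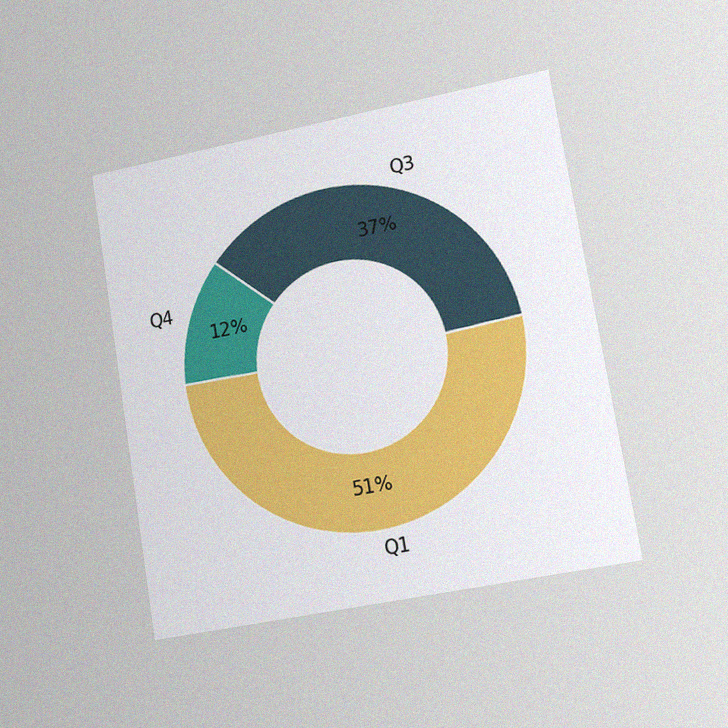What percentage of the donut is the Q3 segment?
The chart is tilted about 9° counter-clockwise and viewed slightly from the right, with some photo noise. The Q3 segment takes up 37% of the ring.

37%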